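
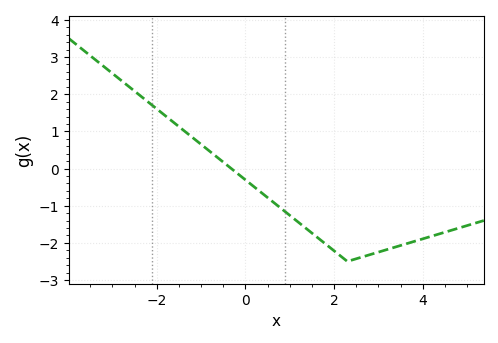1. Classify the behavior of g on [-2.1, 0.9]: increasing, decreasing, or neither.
decreasing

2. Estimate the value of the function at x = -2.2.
1.8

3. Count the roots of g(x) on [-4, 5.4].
1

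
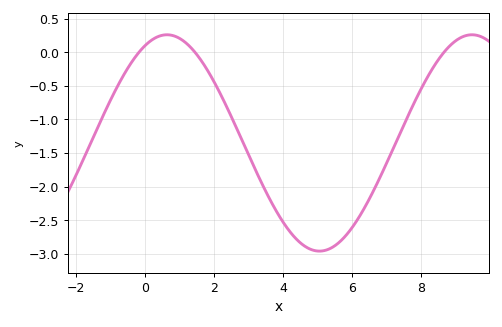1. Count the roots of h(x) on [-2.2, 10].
3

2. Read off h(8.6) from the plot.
-0.048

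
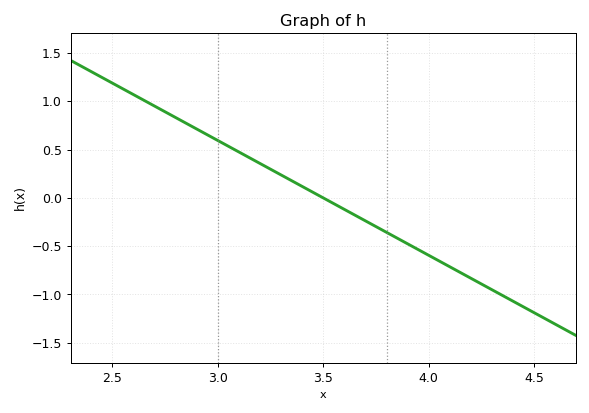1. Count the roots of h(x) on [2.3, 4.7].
1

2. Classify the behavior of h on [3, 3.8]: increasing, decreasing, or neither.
decreasing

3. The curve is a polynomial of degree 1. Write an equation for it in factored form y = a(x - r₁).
y = -1.19(x - 3.5)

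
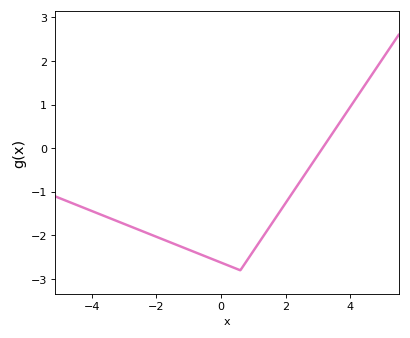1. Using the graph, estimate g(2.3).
-0.9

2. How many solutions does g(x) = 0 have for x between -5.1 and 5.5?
1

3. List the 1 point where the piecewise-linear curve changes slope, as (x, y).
(0.6, -2.8)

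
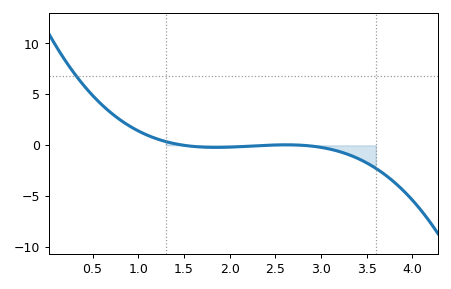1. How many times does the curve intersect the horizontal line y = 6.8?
1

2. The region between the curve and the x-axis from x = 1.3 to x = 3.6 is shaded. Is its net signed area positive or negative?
negative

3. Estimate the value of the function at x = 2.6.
0.049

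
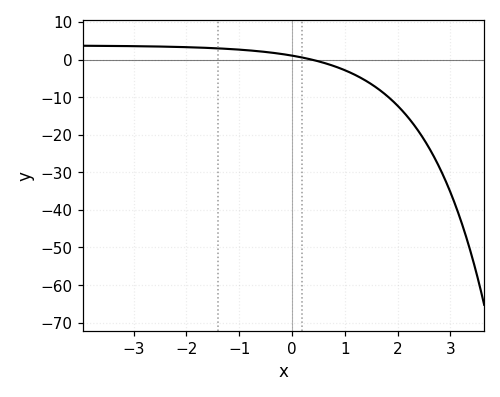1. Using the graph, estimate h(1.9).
-11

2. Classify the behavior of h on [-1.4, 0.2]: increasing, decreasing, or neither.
decreasing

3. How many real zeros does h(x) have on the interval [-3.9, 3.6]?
1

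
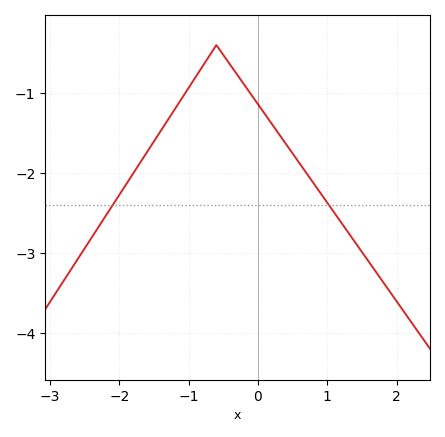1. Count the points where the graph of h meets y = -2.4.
2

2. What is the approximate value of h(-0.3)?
-0.8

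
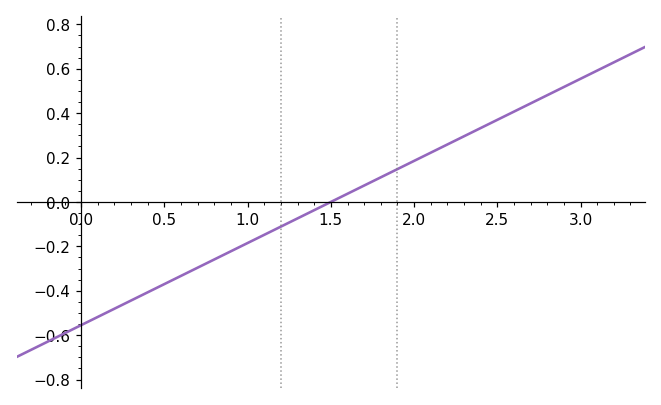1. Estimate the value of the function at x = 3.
0.555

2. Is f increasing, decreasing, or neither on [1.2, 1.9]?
increasing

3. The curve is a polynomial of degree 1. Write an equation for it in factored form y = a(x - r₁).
y = 0.37(x - 1.5)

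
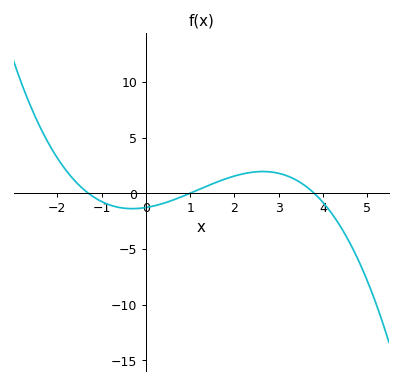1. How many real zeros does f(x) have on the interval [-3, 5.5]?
3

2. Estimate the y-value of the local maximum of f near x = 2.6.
1.95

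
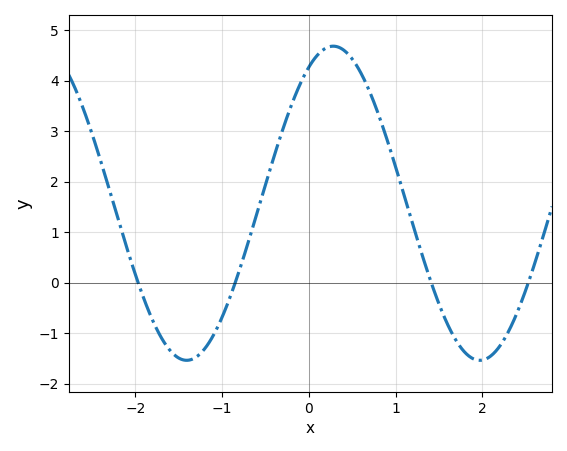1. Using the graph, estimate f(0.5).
4.42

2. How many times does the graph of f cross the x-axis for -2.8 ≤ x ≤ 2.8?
4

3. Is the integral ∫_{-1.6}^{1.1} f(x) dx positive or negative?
positive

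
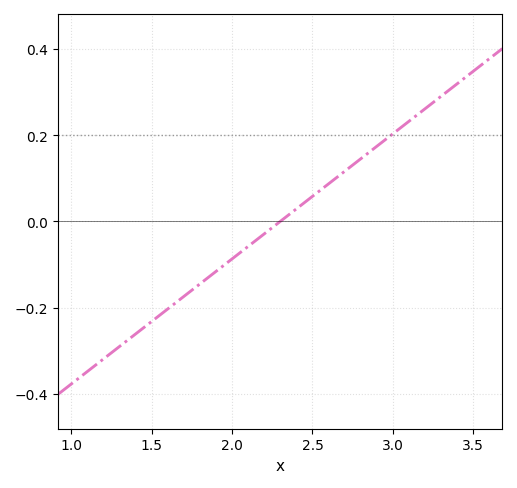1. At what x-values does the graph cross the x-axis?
2.3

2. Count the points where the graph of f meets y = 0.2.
1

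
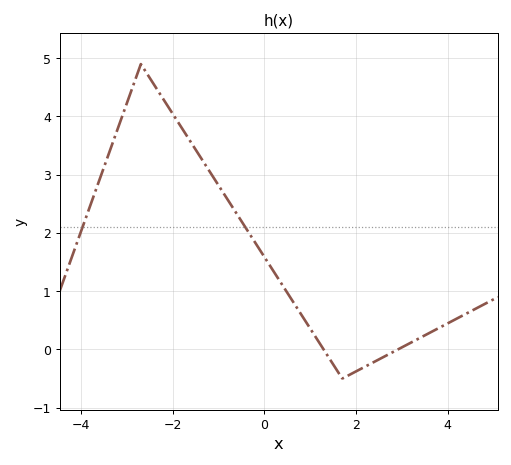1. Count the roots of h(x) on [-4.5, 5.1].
2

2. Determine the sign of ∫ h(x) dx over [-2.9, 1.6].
positive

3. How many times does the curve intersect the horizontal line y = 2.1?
2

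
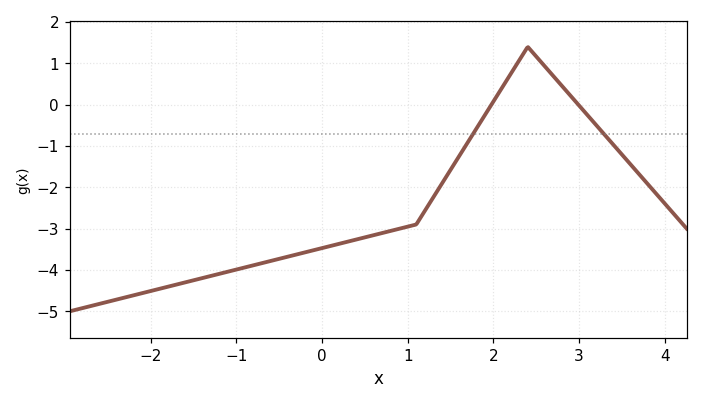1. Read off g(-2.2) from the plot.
-4.61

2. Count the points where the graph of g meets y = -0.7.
2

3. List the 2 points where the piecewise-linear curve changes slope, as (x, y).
(1.1, -2.9); (2.4, 1.4)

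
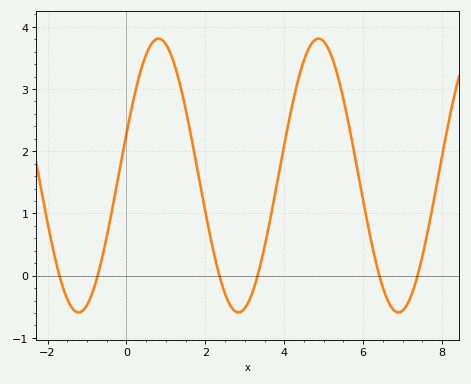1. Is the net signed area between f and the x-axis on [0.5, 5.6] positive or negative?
positive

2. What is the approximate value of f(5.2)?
3.52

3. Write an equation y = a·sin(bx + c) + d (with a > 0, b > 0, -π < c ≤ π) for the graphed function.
y = 2.2sin(1.55x + 0.31) + 1.61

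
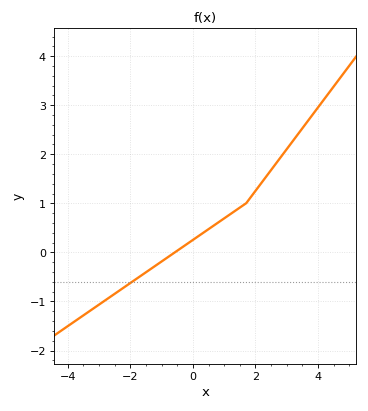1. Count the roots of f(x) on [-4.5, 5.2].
1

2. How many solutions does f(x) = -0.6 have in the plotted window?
1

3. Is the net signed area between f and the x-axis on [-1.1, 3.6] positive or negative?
positive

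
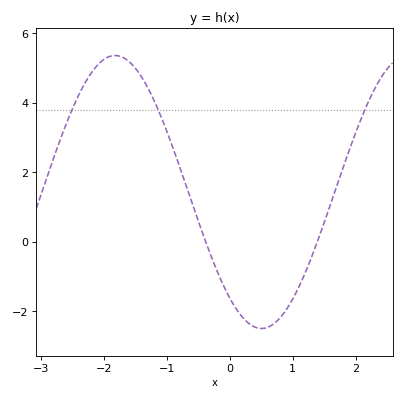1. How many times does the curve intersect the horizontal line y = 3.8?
3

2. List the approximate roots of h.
-0.4, 1.4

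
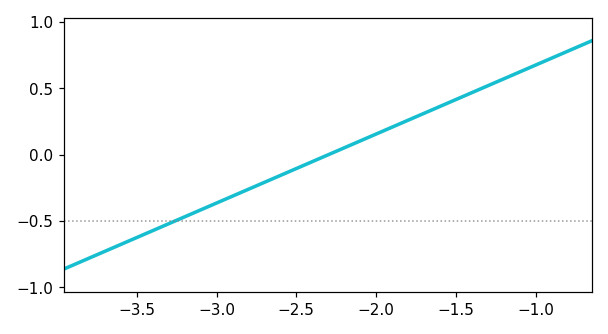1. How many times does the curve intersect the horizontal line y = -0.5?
1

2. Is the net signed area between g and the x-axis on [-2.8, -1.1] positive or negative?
positive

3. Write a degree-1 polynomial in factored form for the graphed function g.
y = 0.52(x + 2.3)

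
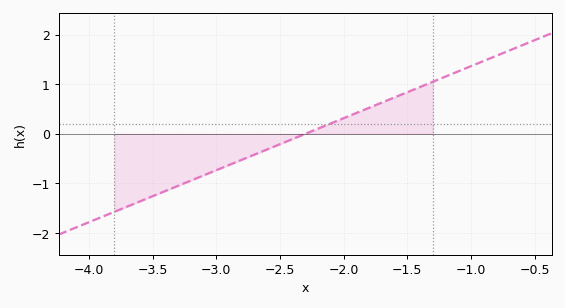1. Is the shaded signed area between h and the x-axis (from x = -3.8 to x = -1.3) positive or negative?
negative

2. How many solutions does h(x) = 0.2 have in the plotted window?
1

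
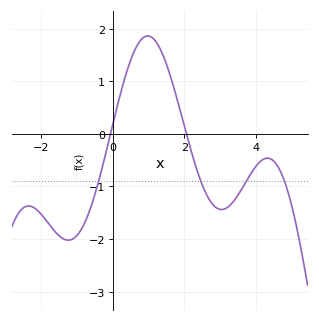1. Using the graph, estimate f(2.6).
-1.1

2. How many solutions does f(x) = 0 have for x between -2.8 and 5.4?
2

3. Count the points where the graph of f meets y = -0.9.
4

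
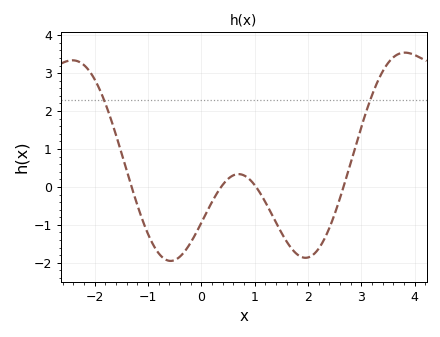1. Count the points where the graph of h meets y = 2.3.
2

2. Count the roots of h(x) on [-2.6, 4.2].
4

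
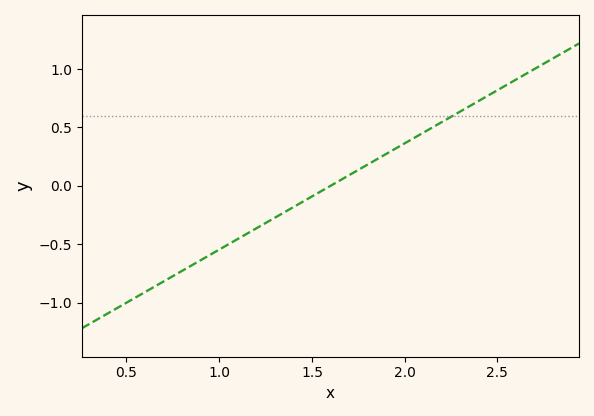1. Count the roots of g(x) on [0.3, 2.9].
1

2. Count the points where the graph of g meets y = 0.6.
1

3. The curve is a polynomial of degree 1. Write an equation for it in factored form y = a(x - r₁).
y = 0.91(x - 1.6)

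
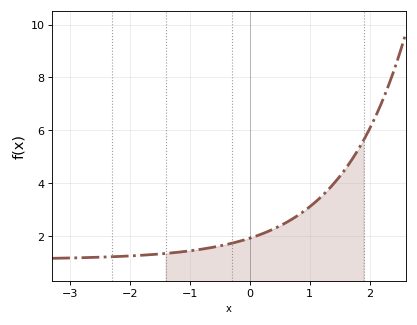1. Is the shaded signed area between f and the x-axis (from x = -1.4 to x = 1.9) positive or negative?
positive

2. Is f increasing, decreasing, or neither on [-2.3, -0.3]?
increasing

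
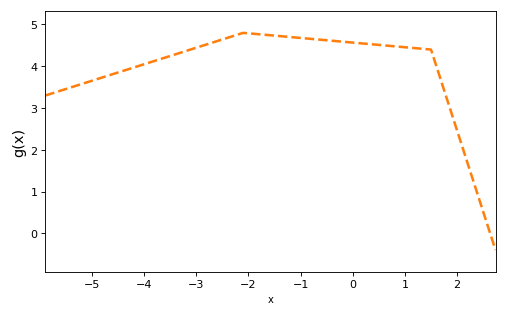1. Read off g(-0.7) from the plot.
4.64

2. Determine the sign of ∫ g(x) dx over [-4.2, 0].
positive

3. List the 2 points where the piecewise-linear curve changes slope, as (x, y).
(-2.1, 4.8); (1.5, 4.4)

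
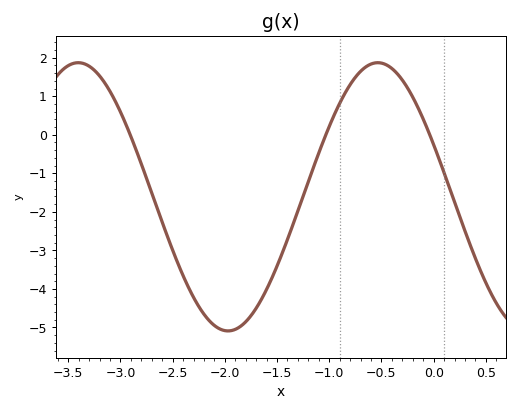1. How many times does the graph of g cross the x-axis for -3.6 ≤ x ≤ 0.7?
3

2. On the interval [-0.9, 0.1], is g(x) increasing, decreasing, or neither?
neither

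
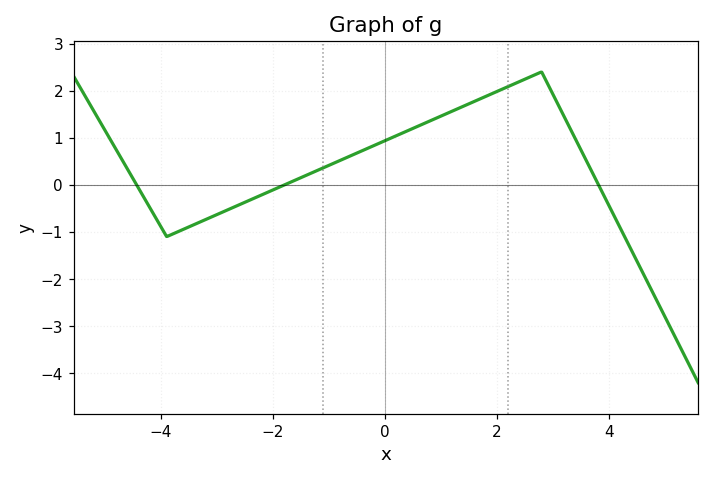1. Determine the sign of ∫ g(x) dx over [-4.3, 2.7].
positive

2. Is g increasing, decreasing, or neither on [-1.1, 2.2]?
increasing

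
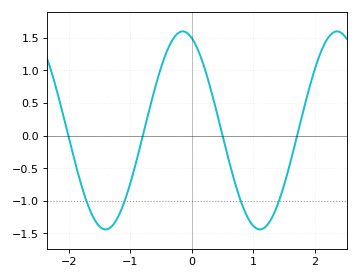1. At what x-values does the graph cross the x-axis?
-2.01, -0.797, 0.501, 1.72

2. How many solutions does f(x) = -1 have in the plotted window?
4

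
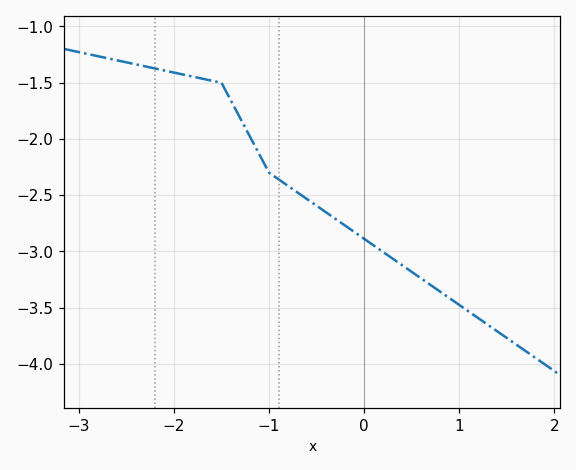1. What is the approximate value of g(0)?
-2.89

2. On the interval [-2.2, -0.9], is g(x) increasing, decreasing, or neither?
decreasing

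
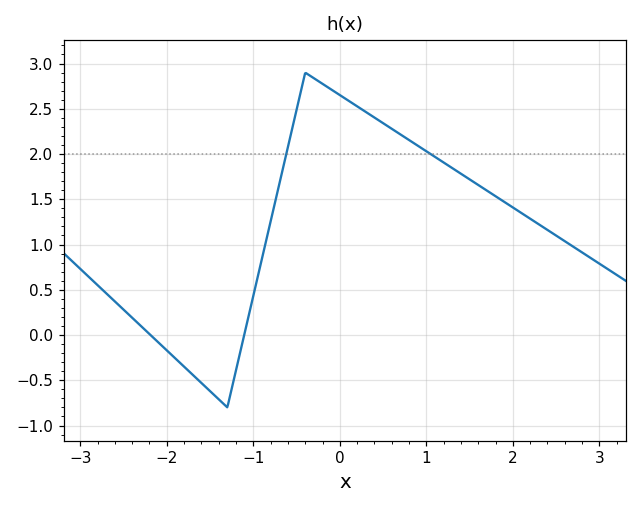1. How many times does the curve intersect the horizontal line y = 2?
2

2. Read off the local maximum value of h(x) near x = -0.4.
2.9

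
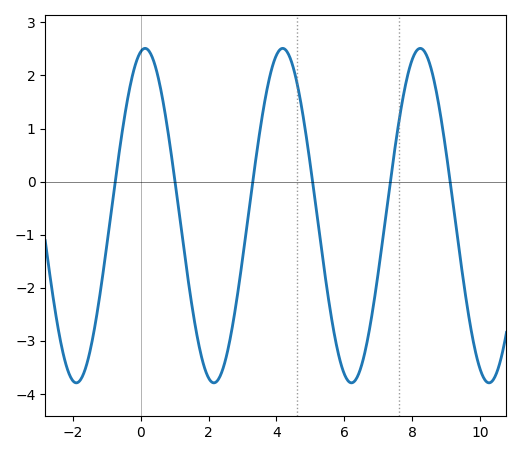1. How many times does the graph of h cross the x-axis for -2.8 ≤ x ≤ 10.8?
6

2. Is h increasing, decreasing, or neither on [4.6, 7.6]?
neither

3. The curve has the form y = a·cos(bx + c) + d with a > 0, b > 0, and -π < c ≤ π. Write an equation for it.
y = 3.15cos(1.6x - 0.2) - 0.64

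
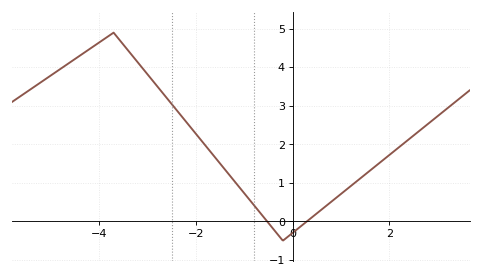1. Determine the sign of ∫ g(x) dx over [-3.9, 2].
positive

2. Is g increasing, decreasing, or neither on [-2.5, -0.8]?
decreasing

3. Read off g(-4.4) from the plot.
4.3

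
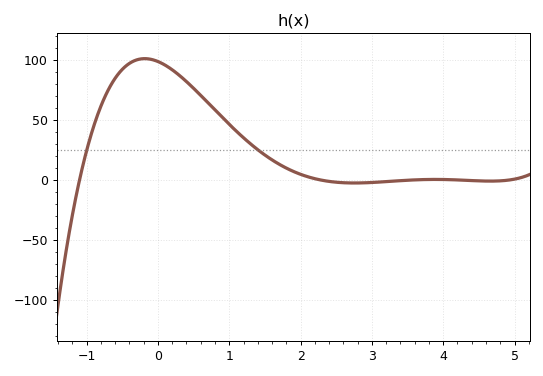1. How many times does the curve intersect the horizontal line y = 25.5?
2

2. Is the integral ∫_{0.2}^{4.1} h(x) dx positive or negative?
positive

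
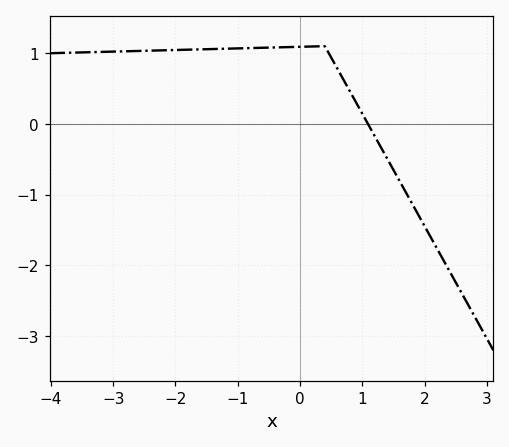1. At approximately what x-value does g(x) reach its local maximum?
0.398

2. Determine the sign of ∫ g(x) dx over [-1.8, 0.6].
positive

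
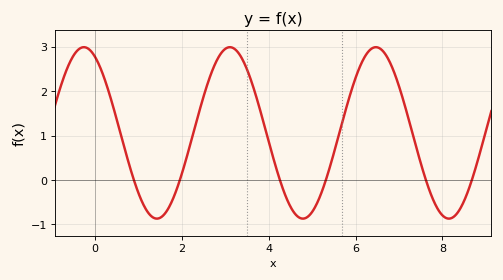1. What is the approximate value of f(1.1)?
-0.518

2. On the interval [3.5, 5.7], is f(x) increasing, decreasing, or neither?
neither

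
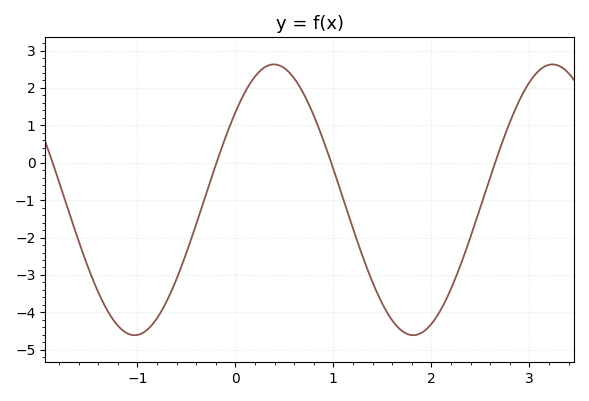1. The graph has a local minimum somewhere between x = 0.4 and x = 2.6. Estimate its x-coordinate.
1.8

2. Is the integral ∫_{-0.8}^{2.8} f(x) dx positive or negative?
negative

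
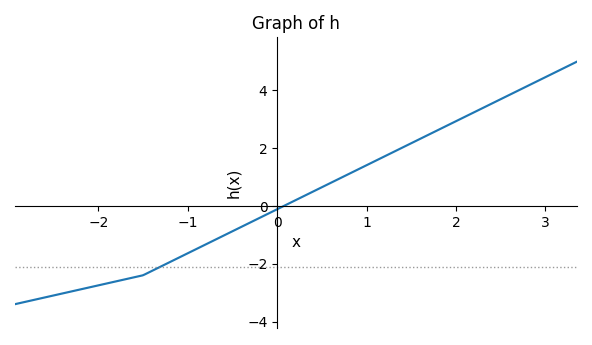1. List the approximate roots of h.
0.075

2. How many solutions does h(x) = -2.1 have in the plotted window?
1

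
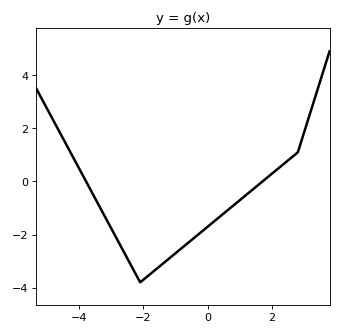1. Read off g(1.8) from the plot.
0.2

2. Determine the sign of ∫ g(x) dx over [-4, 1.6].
negative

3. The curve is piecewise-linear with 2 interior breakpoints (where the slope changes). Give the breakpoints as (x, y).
(-2.1, -3.8); (2.8, 1.1)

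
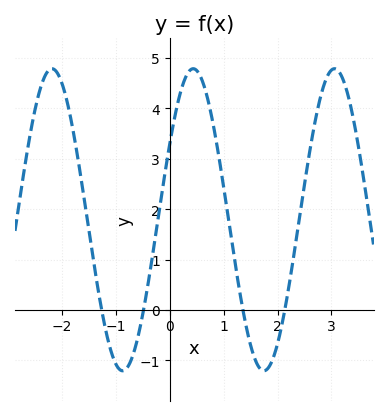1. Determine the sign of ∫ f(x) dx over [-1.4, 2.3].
positive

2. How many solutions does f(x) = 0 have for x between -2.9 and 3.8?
4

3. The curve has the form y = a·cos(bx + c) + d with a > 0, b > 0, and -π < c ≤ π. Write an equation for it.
y = 3cos(2.4x - 1.05) + 1.79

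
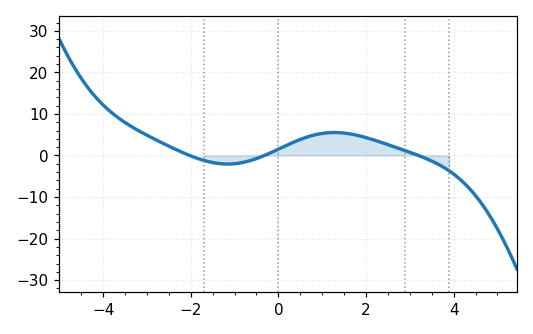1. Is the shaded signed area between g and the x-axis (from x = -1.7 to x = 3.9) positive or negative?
positive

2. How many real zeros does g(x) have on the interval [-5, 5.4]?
3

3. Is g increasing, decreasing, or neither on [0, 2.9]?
neither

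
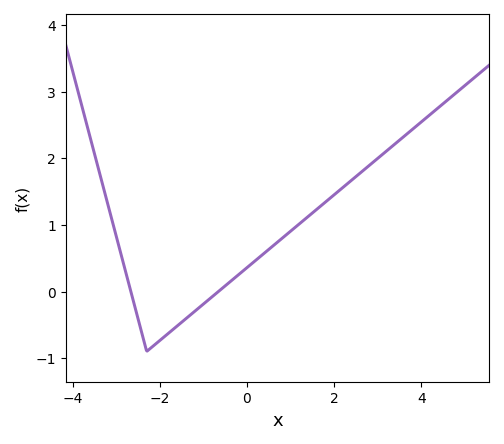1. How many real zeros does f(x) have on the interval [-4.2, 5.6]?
2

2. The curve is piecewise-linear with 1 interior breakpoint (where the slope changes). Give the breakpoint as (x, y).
(-2.3, -0.9)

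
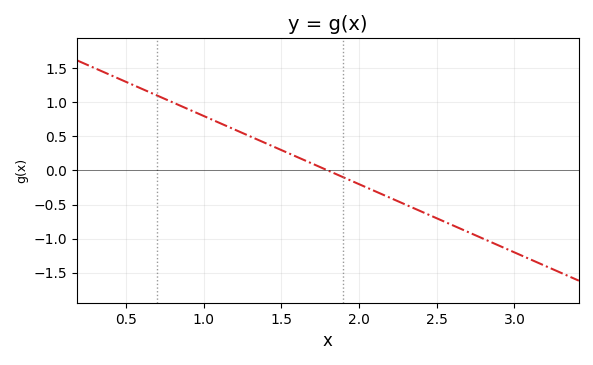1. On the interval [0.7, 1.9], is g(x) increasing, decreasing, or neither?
decreasing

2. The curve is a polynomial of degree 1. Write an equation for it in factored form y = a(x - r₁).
y = -1(x - 1.8)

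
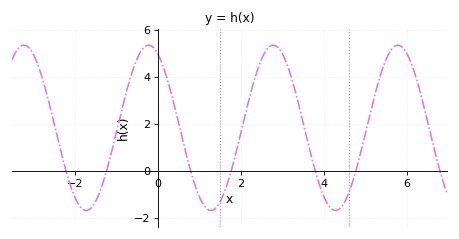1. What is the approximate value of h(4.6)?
-0.9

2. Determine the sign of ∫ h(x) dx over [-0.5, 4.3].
positive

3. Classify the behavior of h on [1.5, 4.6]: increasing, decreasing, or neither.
neither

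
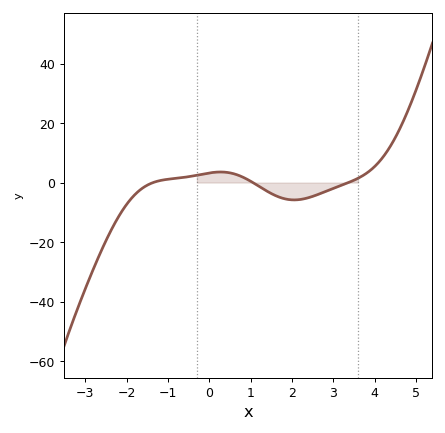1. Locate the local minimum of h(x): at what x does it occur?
2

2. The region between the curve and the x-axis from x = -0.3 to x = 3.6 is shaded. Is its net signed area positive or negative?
negative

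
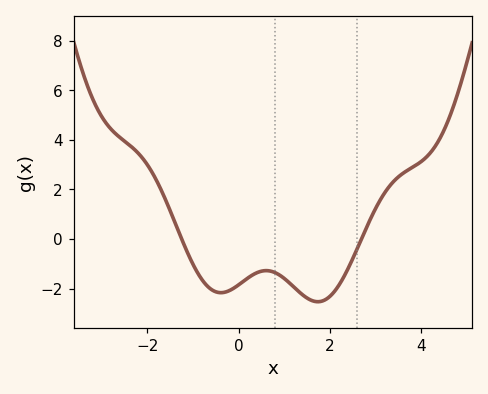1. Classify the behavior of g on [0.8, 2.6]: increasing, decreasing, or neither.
neither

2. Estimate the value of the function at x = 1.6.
-2.48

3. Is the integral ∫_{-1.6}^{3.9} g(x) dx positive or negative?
negative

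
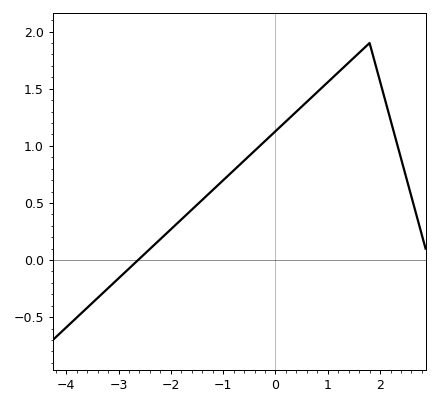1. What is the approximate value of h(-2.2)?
0.2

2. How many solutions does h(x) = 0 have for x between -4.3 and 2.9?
1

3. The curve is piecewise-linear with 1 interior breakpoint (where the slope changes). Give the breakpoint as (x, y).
(1.8, 1.9)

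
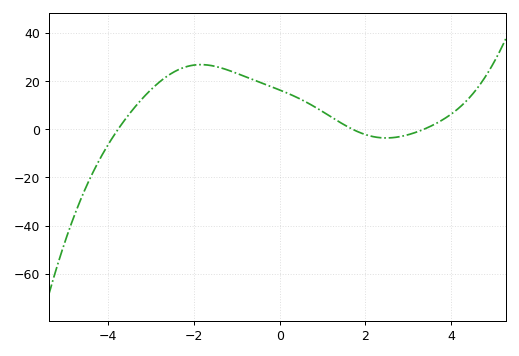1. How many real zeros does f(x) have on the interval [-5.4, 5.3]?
3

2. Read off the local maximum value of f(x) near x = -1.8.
26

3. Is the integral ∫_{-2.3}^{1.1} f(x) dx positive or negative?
positive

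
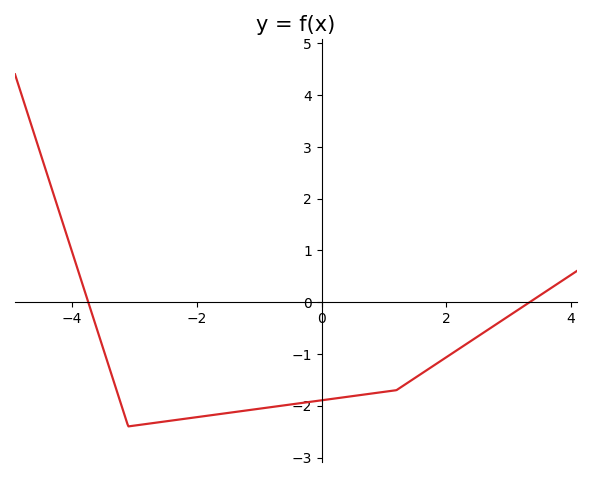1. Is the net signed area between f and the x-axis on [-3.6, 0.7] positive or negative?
negative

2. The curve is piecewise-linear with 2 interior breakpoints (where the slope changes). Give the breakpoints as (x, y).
(-3.1, -2.4); (1.2, -1.7)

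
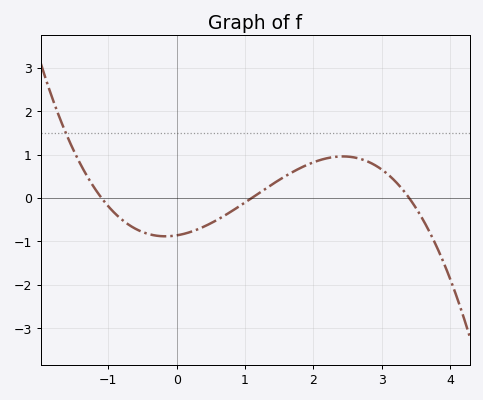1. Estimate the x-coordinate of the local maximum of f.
2.43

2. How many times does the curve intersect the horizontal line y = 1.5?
1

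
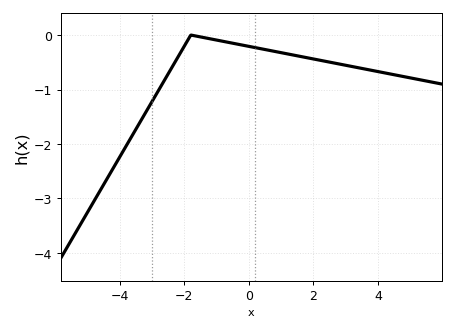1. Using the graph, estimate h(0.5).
-0.266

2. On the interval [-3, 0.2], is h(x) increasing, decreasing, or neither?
neither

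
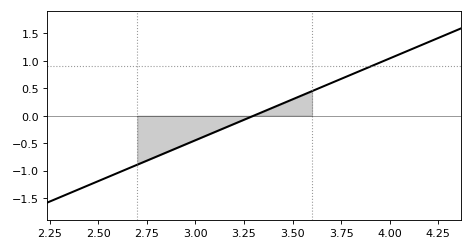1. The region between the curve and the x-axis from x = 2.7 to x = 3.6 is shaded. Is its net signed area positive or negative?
negative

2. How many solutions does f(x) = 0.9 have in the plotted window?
1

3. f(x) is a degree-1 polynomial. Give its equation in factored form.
y = 1.49(x - 3.3)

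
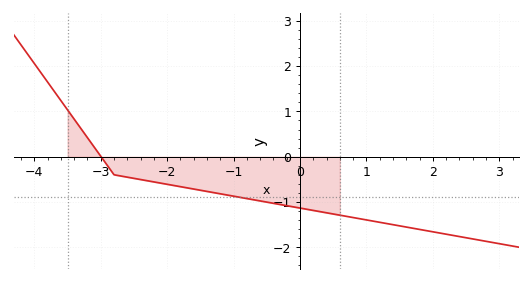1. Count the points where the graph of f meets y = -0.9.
1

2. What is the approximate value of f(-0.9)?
-0.899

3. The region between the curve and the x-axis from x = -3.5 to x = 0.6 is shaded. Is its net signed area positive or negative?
negative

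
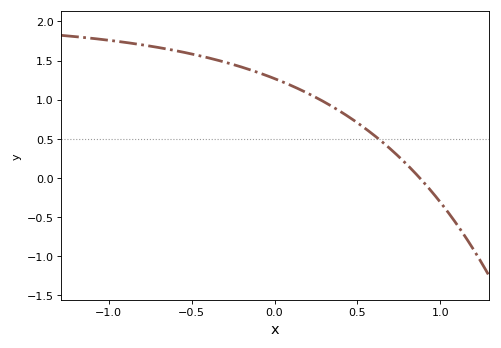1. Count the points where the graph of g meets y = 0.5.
1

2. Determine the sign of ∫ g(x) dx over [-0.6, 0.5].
positive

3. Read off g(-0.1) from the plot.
1.35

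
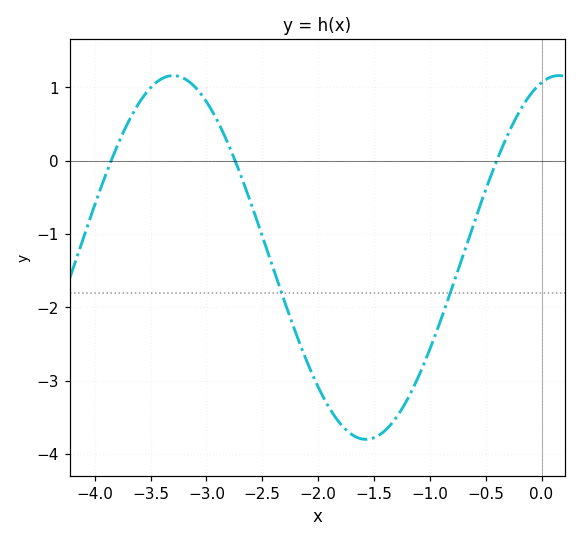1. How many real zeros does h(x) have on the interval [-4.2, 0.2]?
3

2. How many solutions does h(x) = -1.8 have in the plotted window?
2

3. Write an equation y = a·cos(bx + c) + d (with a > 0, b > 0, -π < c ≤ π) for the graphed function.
y = 2.48cos(1.8x - 0.28) - 1.32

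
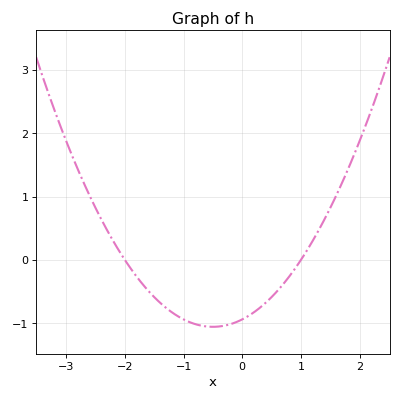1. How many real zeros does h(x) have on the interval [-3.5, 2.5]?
2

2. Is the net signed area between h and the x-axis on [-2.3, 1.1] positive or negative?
negative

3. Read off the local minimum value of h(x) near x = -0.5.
-1.06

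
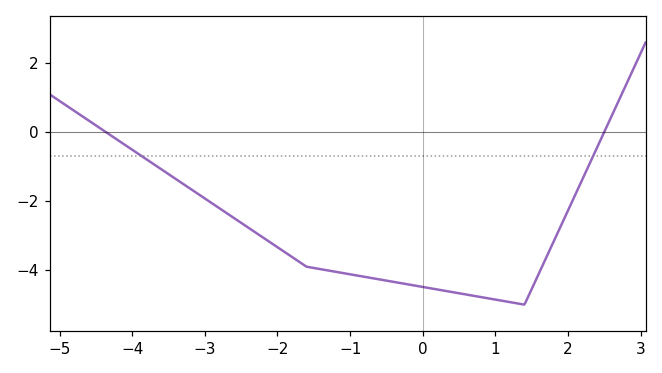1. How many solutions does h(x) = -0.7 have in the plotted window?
2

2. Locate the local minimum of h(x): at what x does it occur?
1.4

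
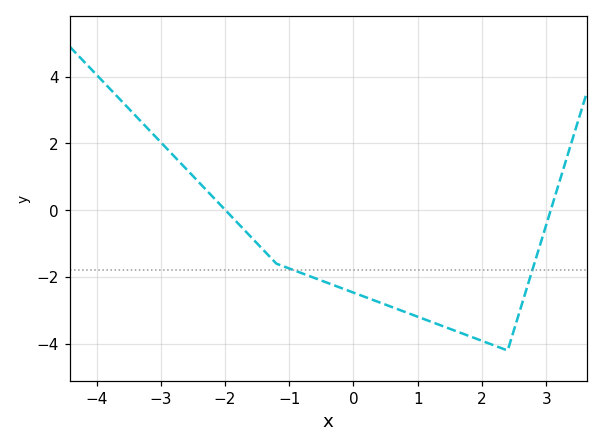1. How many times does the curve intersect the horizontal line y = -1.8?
2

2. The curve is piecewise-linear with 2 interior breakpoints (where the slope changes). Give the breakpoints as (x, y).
(-1.2, -1.6); (2.4, -4.2)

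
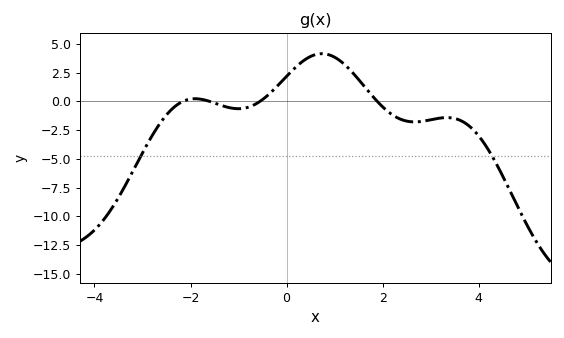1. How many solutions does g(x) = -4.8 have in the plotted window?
2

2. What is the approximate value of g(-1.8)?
0.193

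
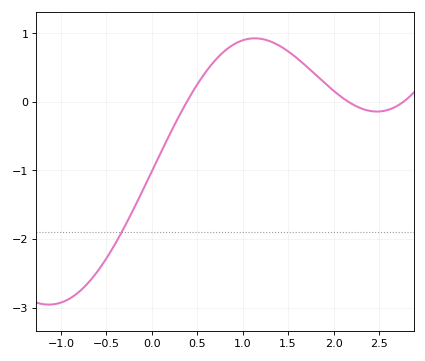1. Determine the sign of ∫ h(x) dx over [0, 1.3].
positive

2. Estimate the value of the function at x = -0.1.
-1.3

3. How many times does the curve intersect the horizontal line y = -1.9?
1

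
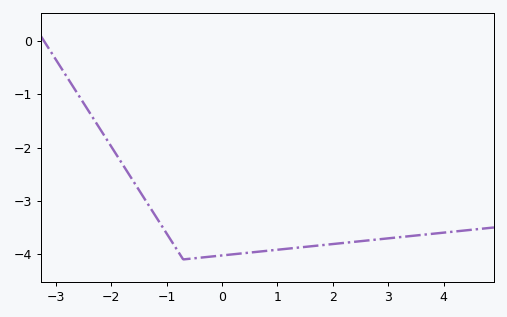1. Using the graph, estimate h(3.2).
-3.68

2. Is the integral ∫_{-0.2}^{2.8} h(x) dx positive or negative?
negative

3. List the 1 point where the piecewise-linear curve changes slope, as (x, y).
(-0.7, -4.1)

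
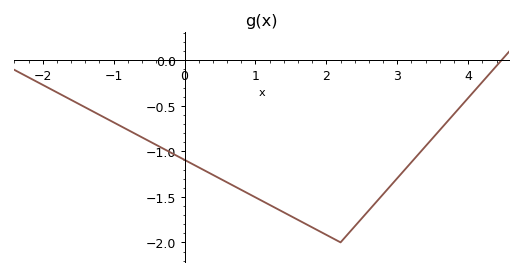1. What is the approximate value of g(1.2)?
-1.59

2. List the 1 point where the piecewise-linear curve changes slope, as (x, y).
(2.2, -2)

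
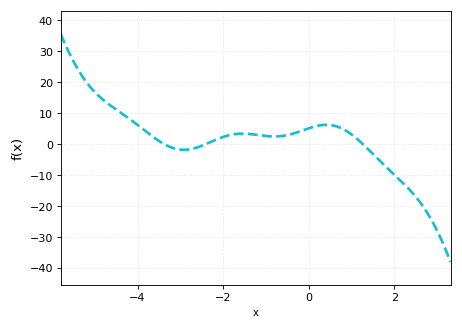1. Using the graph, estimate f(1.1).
2.01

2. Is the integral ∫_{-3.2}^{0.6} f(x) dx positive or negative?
positive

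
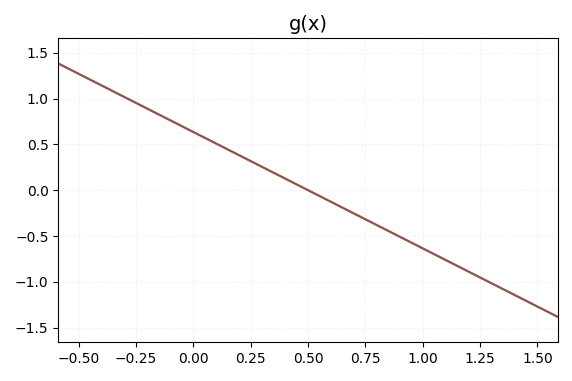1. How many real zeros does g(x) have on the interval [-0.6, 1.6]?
1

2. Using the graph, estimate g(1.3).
-1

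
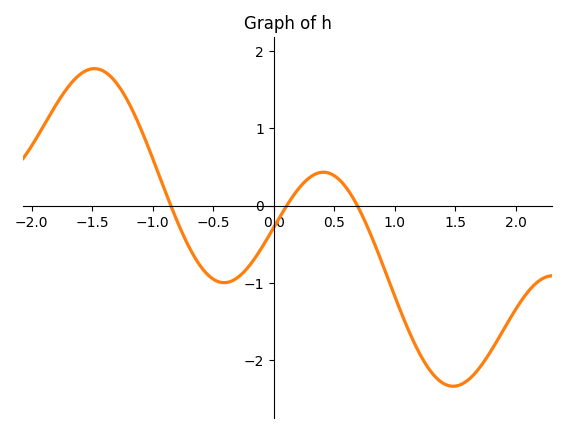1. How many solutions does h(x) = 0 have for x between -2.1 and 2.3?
3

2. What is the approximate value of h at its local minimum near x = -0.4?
-1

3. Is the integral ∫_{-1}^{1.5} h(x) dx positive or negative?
negative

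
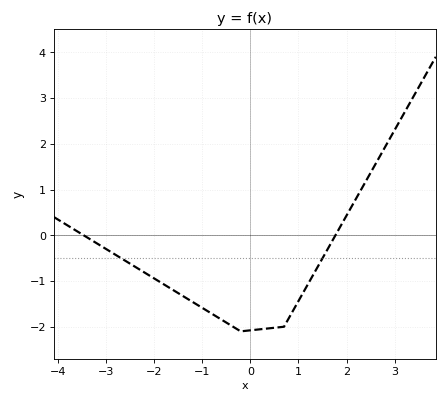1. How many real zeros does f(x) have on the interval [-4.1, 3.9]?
2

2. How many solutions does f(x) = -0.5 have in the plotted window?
2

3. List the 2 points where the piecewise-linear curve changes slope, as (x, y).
(-0.2, -2.1); (0.7, -2)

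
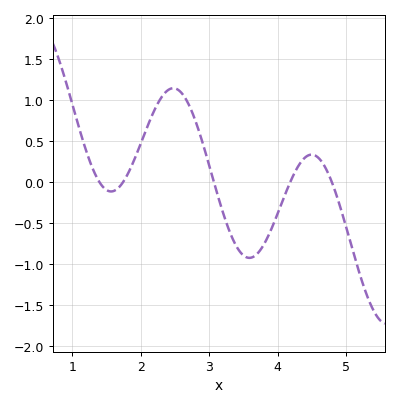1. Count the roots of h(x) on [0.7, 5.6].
5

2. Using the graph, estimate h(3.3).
-0.6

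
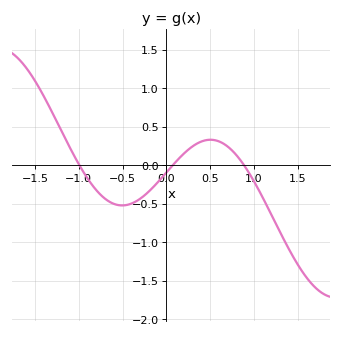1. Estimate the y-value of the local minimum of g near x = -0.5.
-0.525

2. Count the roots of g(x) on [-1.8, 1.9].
3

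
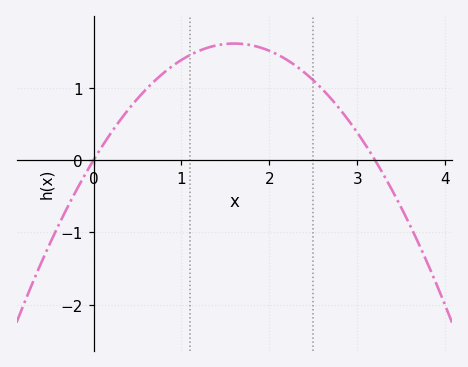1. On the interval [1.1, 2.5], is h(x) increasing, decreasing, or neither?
neither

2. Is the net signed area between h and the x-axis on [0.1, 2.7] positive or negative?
positive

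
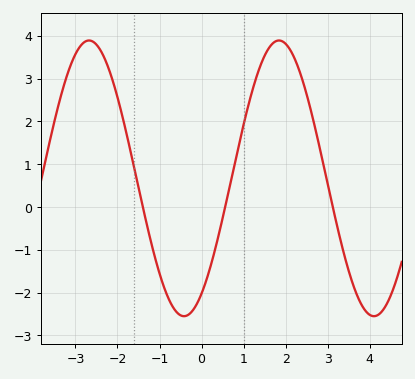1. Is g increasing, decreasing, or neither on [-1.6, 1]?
neither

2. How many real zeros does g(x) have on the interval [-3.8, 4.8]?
3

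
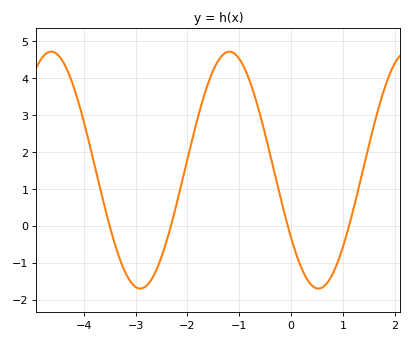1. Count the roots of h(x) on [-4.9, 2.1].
4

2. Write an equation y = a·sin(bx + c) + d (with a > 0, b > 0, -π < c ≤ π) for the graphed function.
y = 3.21sin(1.8x - 2.5) + 1.51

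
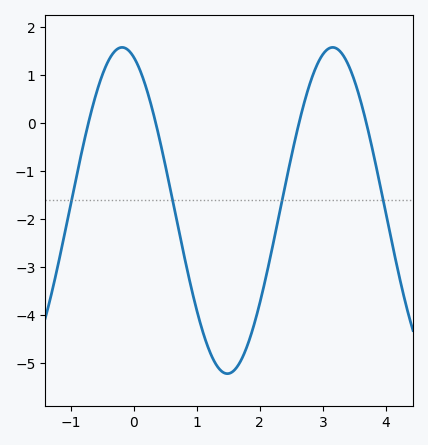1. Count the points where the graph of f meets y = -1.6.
4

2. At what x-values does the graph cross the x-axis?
-0.7, 0.3, 2.6, 3.7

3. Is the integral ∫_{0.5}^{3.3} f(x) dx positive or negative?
negative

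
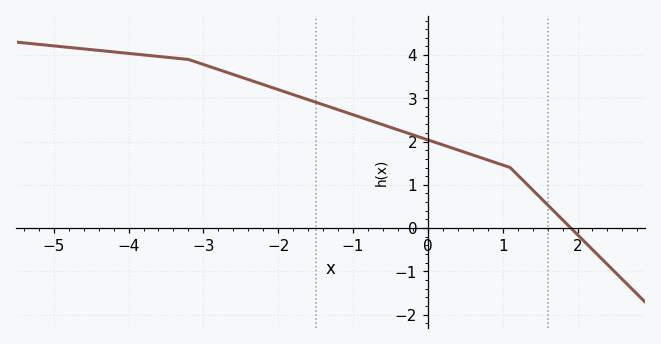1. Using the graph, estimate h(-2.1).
3.26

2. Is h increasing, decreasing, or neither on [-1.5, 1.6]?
decreasing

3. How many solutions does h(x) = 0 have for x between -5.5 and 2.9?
1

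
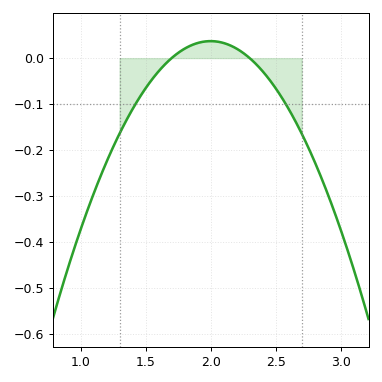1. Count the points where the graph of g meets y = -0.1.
2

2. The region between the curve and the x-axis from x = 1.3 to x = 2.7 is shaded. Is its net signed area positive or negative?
negative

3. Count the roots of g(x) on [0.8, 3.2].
2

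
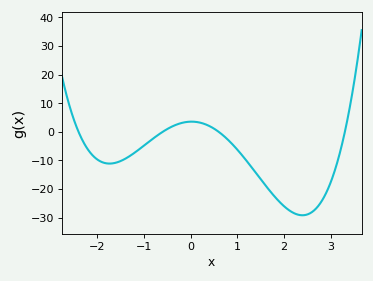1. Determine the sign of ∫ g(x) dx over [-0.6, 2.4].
negative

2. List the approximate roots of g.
-2.4, -0.6, 0.6, 3.3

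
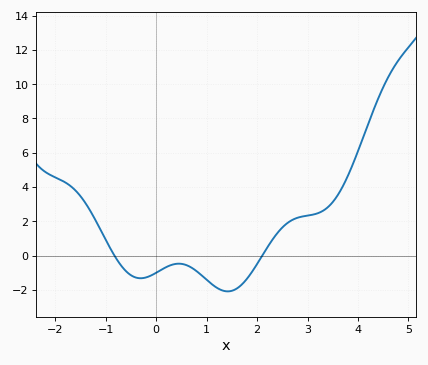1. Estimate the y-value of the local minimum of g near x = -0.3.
-1.32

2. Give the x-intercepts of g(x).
-0.827, 2.1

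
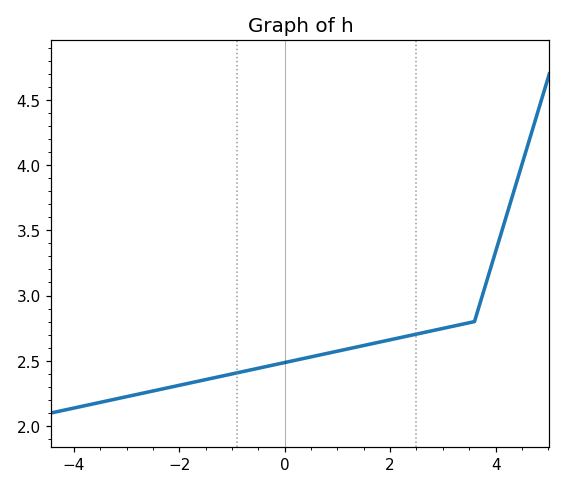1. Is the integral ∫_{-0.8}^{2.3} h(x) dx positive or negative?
positive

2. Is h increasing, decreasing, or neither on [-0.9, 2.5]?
increasing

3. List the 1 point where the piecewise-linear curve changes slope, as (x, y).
(3.6, 2.8)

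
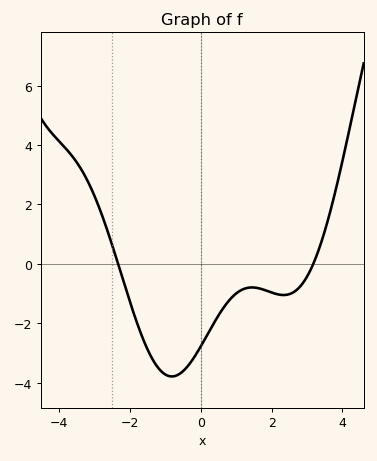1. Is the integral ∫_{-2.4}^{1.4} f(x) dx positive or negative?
negative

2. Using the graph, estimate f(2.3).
-1.05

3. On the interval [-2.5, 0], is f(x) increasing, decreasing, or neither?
neither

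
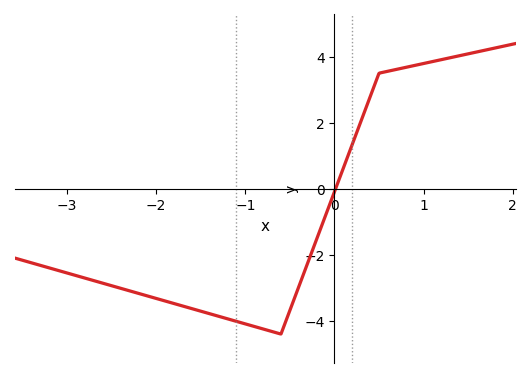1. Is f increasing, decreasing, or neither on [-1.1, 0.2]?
neither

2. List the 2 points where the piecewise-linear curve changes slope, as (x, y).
(-0.6, -4.4); (0.5, 3.5)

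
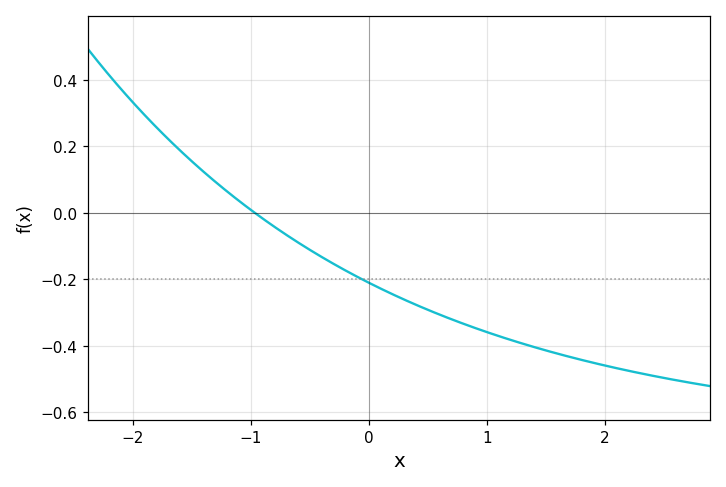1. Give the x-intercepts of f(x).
-0.964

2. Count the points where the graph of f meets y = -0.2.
1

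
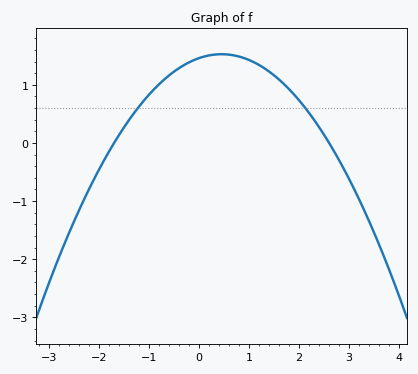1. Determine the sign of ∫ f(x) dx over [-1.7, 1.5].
positive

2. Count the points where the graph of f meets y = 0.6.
2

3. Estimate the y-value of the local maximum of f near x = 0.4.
1.53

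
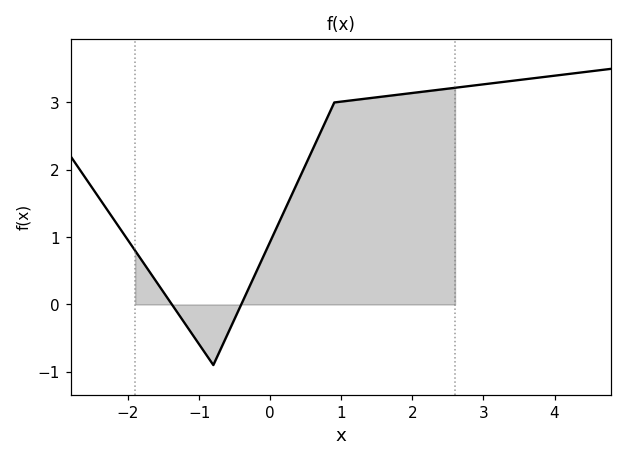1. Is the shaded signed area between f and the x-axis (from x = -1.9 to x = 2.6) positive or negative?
positive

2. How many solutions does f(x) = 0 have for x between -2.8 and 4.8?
2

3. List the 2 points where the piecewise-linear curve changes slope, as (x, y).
(-0.8, -0.9); (0.9, 3)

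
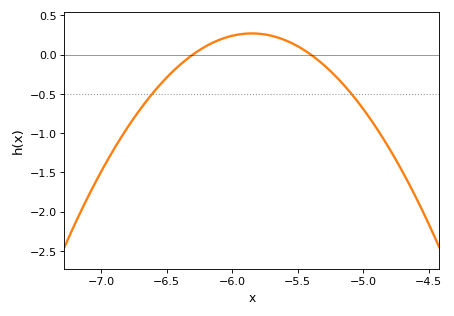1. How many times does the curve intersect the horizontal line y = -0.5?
2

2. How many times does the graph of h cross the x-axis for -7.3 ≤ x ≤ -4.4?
2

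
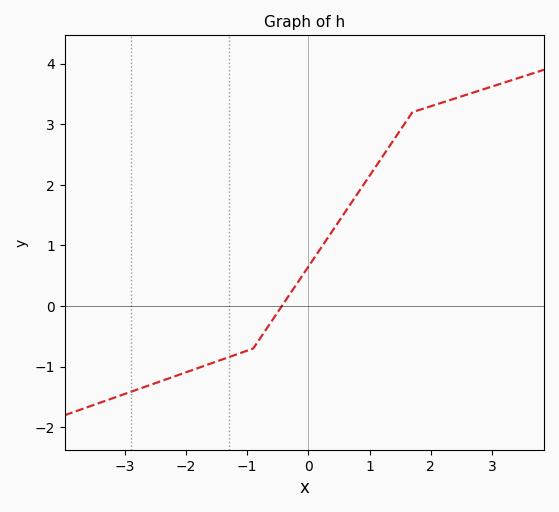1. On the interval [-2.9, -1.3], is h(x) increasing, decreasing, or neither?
increasing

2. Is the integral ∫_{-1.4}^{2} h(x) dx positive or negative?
positive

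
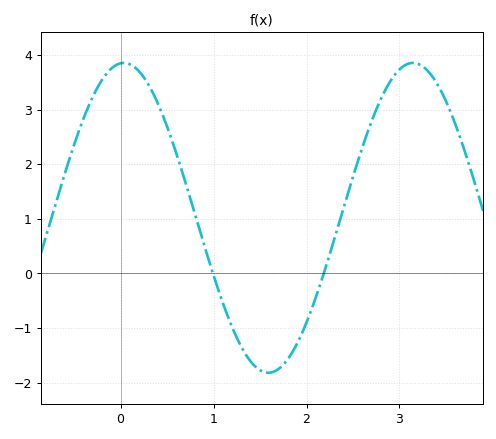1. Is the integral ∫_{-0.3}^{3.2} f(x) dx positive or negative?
positive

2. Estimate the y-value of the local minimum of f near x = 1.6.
-1.82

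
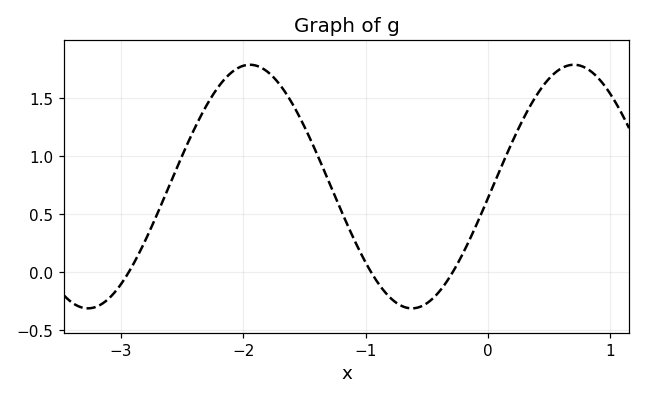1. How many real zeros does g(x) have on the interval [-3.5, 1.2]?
3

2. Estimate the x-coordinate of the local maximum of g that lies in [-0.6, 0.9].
0.7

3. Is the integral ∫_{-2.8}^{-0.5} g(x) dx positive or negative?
positive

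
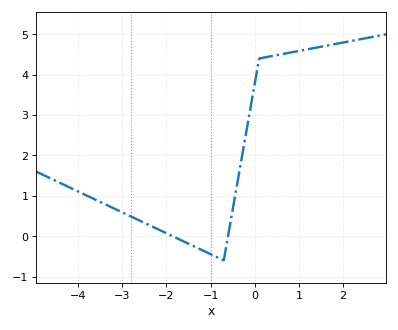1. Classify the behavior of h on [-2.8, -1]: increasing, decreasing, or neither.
decreasing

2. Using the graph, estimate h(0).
3.8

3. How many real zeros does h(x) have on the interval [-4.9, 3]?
2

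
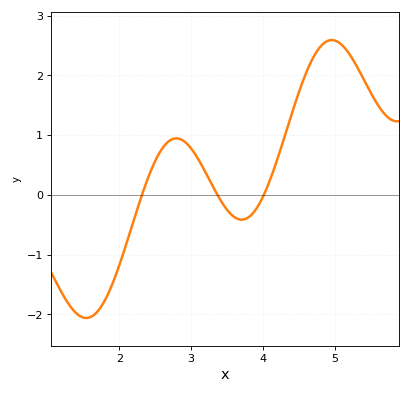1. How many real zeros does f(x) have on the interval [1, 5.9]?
3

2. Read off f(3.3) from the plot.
0.151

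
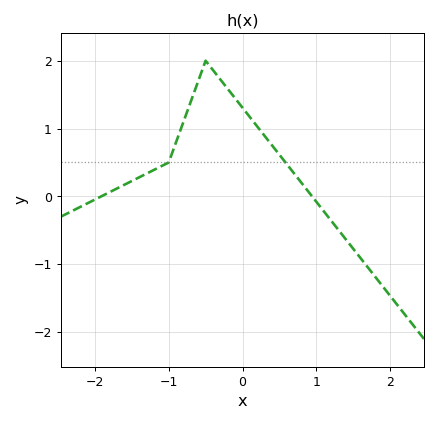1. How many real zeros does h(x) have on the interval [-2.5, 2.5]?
2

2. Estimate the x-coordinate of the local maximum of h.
-0.5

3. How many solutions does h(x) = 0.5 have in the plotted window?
2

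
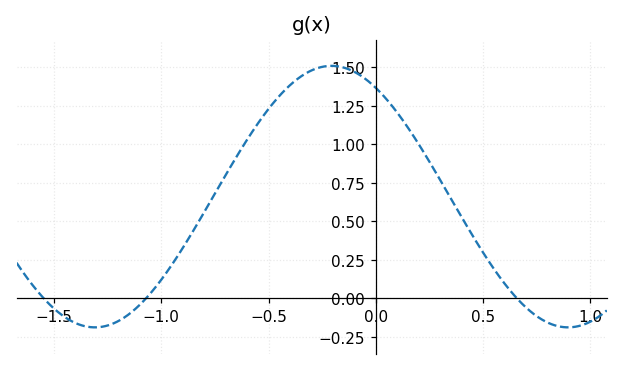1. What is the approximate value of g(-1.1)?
-0.04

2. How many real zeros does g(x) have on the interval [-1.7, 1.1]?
3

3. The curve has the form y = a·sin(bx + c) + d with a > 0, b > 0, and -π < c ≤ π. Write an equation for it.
y = 0.85sin(2.9x + 2.2) + 0.66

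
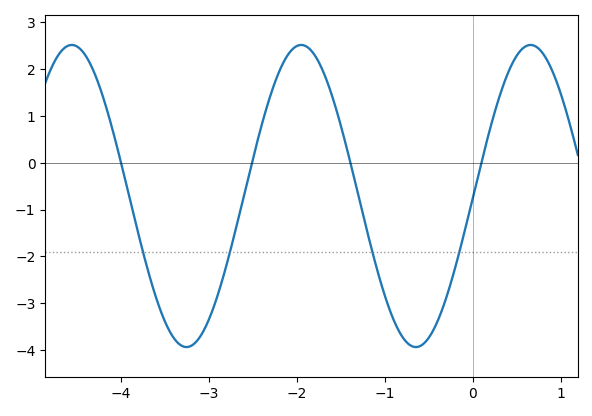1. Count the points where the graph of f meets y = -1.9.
4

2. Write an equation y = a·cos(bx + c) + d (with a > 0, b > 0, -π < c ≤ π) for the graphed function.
y = 3.23cos(2.41x - 1.59) - 0.71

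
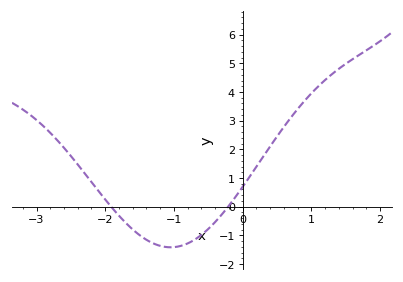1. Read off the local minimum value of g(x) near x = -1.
-1.4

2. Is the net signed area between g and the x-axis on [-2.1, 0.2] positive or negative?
negative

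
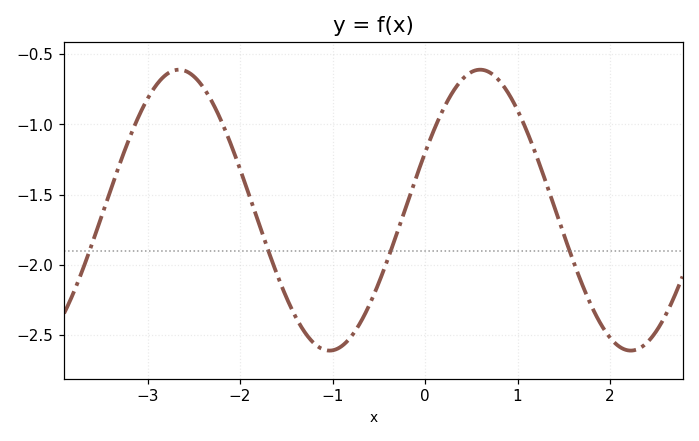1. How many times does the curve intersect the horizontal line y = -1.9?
4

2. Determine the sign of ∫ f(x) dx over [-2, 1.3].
negative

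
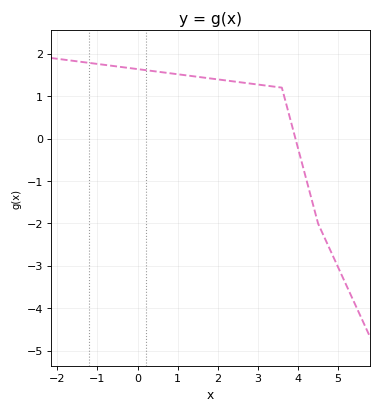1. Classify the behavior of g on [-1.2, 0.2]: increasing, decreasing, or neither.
decreasing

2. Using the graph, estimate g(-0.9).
1.7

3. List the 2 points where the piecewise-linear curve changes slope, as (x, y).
(3.6, 1.2); (4.5, -2)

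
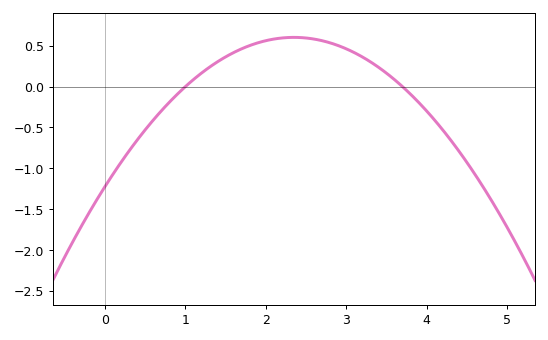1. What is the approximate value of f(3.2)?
0.35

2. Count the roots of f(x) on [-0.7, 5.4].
2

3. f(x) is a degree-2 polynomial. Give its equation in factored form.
y = -0.33(x - 1)(x - 3.7)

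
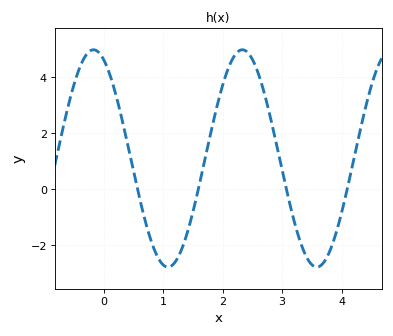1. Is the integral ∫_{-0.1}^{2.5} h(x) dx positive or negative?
positive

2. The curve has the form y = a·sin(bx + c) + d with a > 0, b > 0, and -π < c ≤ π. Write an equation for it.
y = 3.87sin(2.5x + 2) + 1.1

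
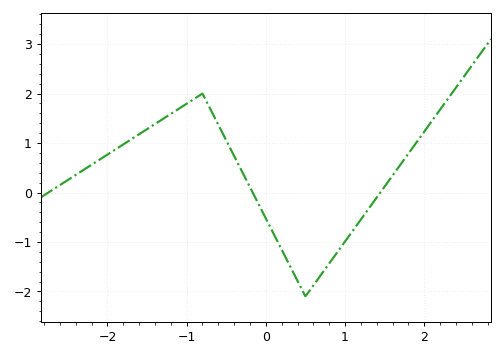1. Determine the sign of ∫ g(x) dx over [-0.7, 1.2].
negative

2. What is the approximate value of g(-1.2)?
1.6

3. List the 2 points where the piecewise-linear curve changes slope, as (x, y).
(-0.8, 2); (0.5, -2.1)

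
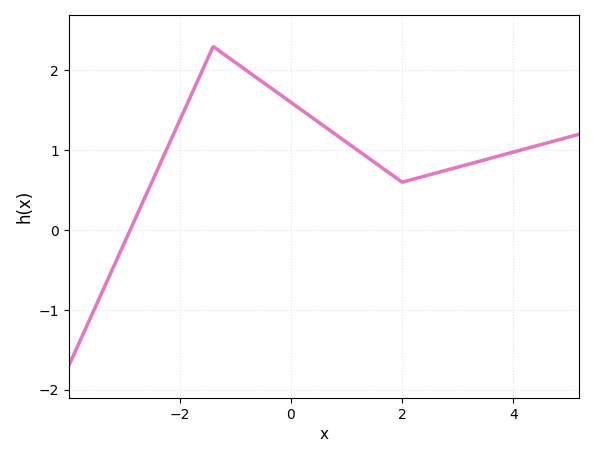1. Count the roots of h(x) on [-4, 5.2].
1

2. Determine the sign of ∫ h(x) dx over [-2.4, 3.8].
positive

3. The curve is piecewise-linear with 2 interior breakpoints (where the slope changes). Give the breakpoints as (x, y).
(-1.4, 2.3); (2, 0.6)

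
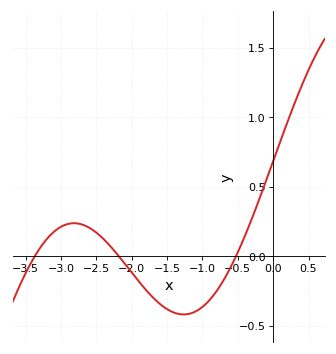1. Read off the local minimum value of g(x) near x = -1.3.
-0.42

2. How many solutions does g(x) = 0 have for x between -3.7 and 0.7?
3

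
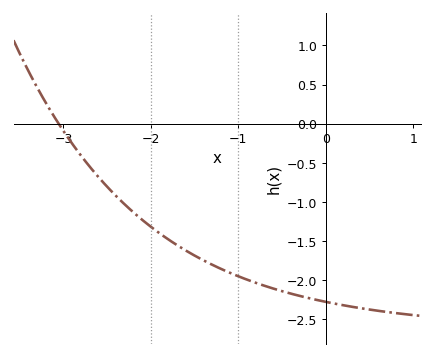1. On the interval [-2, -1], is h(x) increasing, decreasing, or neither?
decreasing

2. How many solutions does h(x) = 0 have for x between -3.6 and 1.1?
1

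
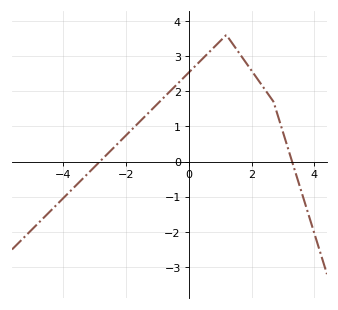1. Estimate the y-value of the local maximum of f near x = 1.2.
3.6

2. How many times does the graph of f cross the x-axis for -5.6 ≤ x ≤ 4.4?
2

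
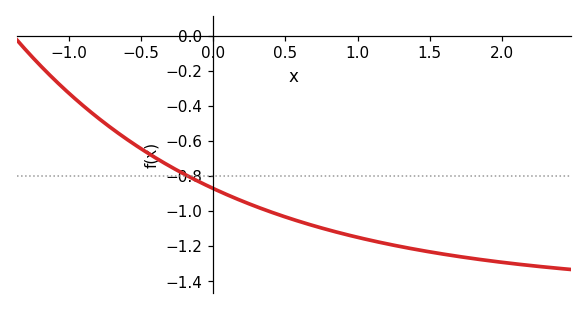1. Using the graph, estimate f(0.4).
-1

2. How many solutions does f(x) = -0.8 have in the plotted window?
1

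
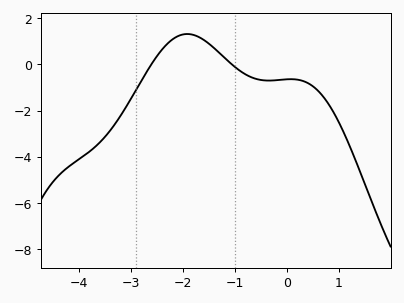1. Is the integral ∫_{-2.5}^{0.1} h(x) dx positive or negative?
positive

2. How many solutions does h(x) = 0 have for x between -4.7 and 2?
2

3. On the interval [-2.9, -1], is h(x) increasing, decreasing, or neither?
neither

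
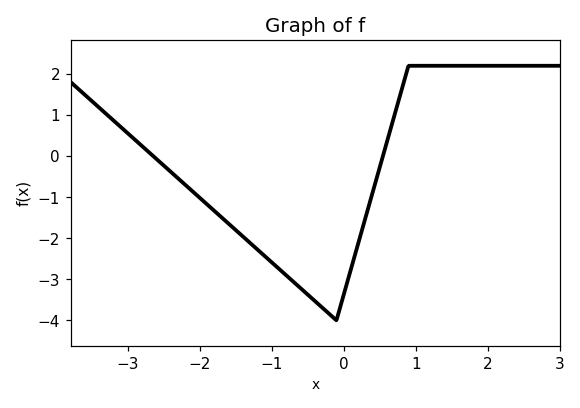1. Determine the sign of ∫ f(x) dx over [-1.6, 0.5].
negative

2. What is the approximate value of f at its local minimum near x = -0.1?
-4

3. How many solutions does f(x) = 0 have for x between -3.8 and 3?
2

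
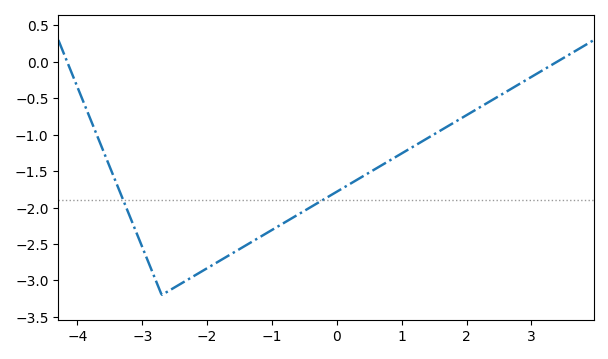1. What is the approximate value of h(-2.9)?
-2.75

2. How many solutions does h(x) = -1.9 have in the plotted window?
2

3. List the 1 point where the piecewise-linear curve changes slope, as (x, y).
(-2.7, -3.2)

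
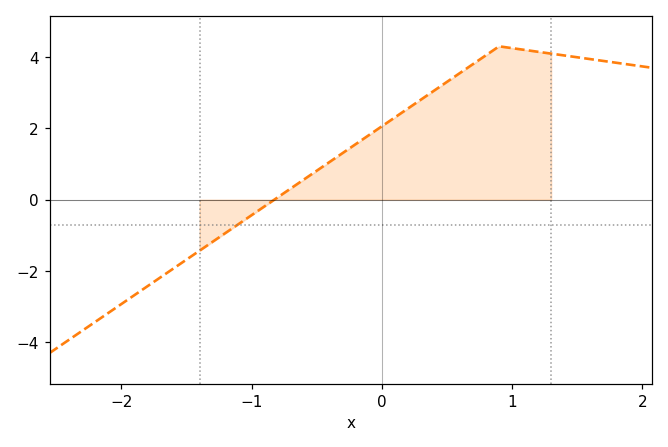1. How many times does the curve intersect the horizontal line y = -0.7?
1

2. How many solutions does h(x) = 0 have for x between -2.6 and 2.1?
1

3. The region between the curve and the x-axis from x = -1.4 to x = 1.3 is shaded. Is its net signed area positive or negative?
positive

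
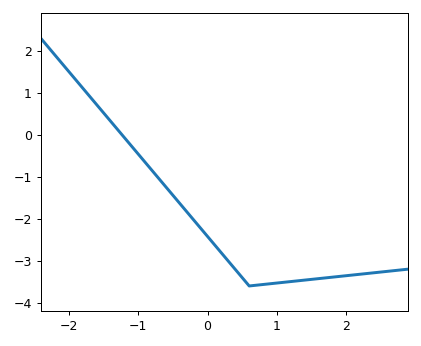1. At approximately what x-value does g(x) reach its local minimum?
0.6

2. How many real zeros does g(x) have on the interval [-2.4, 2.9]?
1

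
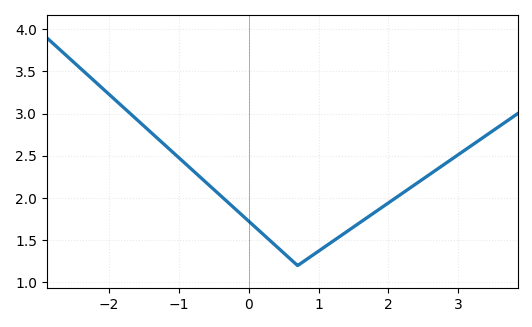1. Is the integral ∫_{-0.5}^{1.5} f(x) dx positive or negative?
positive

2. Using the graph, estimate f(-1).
2.48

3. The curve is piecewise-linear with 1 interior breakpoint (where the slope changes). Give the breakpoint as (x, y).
(0.7, 1.2)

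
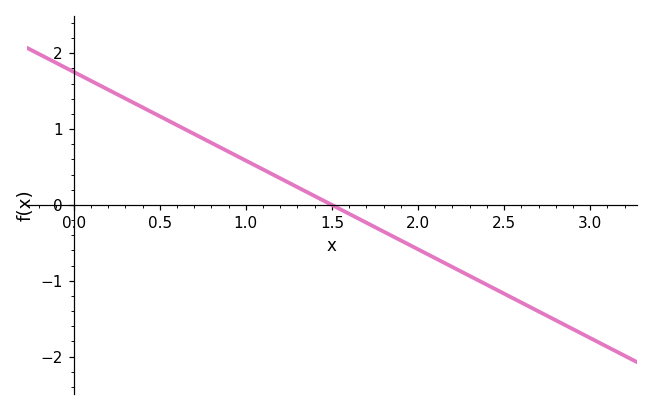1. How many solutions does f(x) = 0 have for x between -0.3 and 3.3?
1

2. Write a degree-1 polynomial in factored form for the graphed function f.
y = -1.17(x - 1.5)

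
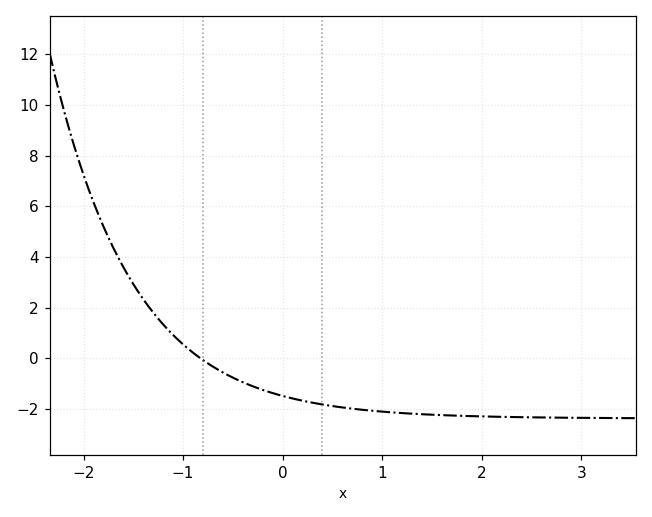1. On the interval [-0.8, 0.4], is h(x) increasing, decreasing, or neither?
decreasing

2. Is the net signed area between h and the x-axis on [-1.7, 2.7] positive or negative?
negative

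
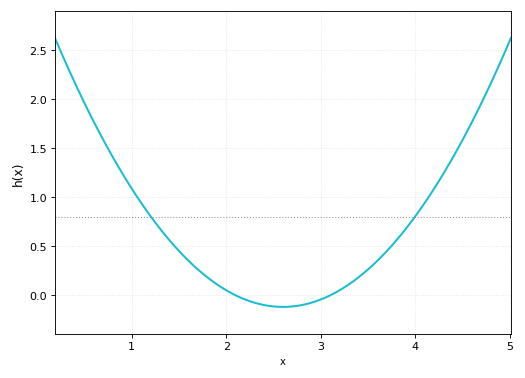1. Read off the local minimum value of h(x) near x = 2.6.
-0.1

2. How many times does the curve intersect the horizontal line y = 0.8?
2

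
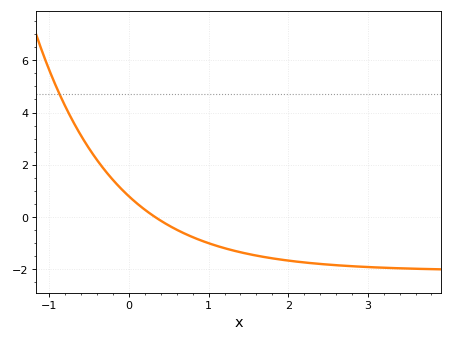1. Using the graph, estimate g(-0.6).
3.1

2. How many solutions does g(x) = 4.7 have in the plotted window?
1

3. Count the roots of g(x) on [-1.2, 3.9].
1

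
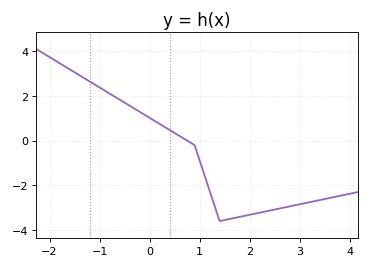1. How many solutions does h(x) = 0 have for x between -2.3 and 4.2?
1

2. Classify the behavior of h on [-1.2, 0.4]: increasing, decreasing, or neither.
decreasing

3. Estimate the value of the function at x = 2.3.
-3.2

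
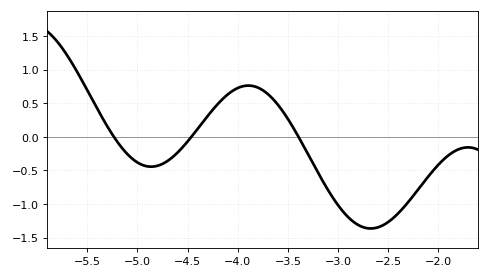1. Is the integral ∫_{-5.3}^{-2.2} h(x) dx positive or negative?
negative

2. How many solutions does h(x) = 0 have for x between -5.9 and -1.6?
3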